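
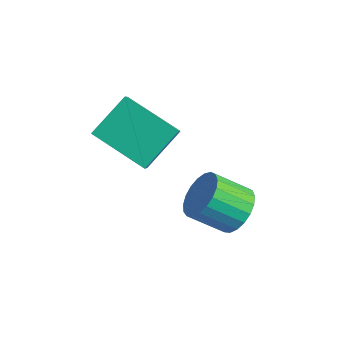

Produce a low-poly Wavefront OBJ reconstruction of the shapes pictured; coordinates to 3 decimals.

v 0.486 0.469 -2.676
v 1.074 0.656 -1.993
v 0.342 -0.303 -1.101
v -0.246 -0.489 -1.784
v 0.8 0.917 -1.937
v 0.069 -0.041 -1.045
v 0.473 1.101 -2.008
v -0.259 0.143 -1.116
v 0.147 1.176 -2.194
v -0.584 0.218 -1.302
v -0.12 1.129 -2.464
v -0.851 0.17 -1.572
v -0.282 0.967 -2.771
v -1.014 0.009 -1.879
v -0.311 0.72 -3.061
v -1.043 -0.239 -2.169
v -0.203 0.429 -3.284
v -0.935 -0.53 -2.392
v 0.024 0.145 -3.403
v -0.707 -0.814 -2.511
v 0.332 -0.083 -3.396
v -0.4 -1.041 -2.504
v 0.666 -0.215 -3.264
v -0.066 -1.174 -2.372
v 0.968 -0.229 -3.031
v 0.237 -1.188 -2.139
v 1.188 -0.122 -2.736
v 0.456 -1.081 -1.844
v 1.286 0.087 -2.431
v 0.554 -0.872 -1.539
v 1.245 0.362 -2.168
v 0.514 -0.597 -1.276
v -3.301 -2.394 0.232
v -3.36 -1.008 1.282
v -1.491 -1.656 -0.64
v -1.551 -0.27 0.41
v -2.789 -2.87 0.89
v -2.849 -1.484 1.94
v -0.98 -2.132 0.018
v -1.039 -0.746 1.068
f 2 1 5
f 2 5 3
f 3 5 6
f 3 6 4
f 5 1 7
f 5 7 6
f 6 7 8
f 6 8 4
f 7 1 9
f 7 9 8
f 8 9 10
f 8 10 4
f 9 1 11
f 9 11 10
f 10 11 12
f 10 12 4
f 11 1 13
f 11 13 12
f 12 13 14
f 12 14 4
f 13 1 15
f 13 15 14
f 14 15 16
f 14 16 4
f 15 1 17
f 15 17 16
f 16 17 18
f 16 18 4
f 17 1 19
f 17 19 18
f 18 19 20
f 18 20 4
f 19 1 21
f 19 21 20
f 20 21 22
f 20 22 4
f 21 1 23
f 21 23 22
f 22 23 24
f 22 24 4
f 23 1 25
f 23 25 24
f 24 25 26
f 24 26 4
f 25 1 27
f 25 27 26
f 26 27 28
f 26 28 4
f 27 1 29
f 27 29 28
f 28 29 30
f 28 30 4
f 29 1 31
f 29 31 30
f 30 31 32
f 30 32 4
f 31 1 2
f 31 2 32
f 32 2 3
f 32 3 4
f 34 36 33
f 37 34 33
f 33 36 35
f 35 37 33
f 34 40 36
f 38 34 37
f 38 40 34
f 36 40 35
f 39 37 35
f 35 40 39
f 39 38 37
f 40 38 39



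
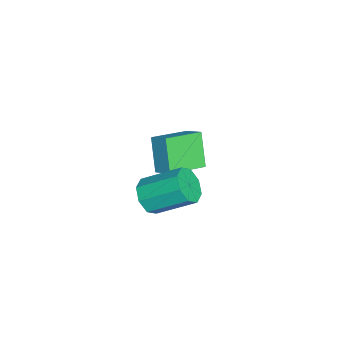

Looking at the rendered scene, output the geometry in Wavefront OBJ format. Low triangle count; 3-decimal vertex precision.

v 2.019 1.964 0.64
v 2.793 1.693 1.055
v 2.796 3.444 2.195
v 2.021 3.716 1.78
v 2.917 2.071 0.474
v 2.92 3.822 1.614
v 2.514 2.386 -0.01
v 2.517 4.138 1.13
v 1.821 2.455 -0.113
v 1.824 4.206 1.027
v 1.244 2.236 0.225
v 1.247 3.987 1.365
v 1.12 1.858 0.806
v 1.123 3.609 1.946
v 1.523 1.542 1.29
v 1.526 3.294 2.43
v 2.216 1.474 1.393
v 2.219 3.225 2.533
v -4.408 2.507 -0.984
v -3.885 3.261 -0.414
v -3.342 2.892 -2.471
v -2.819 3.645 -1.902
v -3.061 1.115 -0.378
v -2.538 1.868 0.191
v -1.995 1.499 -1.866
v -1.472 2.253 -1.296
f 2 1 5
f 2 5 3
f 3 5 6
f 3 6 4
f 5 1 7
f 5 7 6
f 6 7 8
f 6 8 4
f 7 1 9
f 7 9 8
f 8 9 10
f 8 10 4
f 9 1 11
f 9 11 10
f 10 11 12
f 10 12 4
f 11 1 13
f 11 13 12
f 12 13 14
f 12 14 4
f 13 1 15
f 13 15 14
f 14 15 16
f 14 16 4
f 15 1 17
f 15 17 16
f 16 17 18
f 16 18 4
f 17 1 2
f 17 2 18
f 18 2 3
f 18 3 4
f 20 22 19
f 23 20 19
f 19 22 21
f 21 23 19
f 20 26 22
f 24 20 23
f 24 26 20
f 22 26 21
f 25 23 21
f 21 26 25
f 25 24 23
f 26 24 25



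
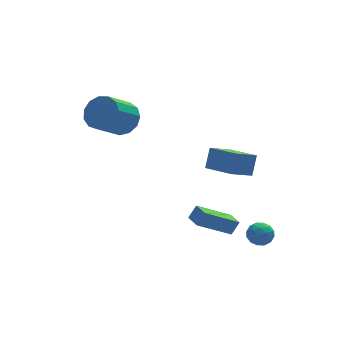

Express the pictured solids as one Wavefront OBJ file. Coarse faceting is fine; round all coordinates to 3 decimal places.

v 0.434 -2.301 1.298
v 0.798 -1.827 2.315
v -0.359 -0.778 0.871
v 0.005 -0.303 1.888
v 1.575 -1.877 0.692
v 1.939 -1.402 1.709
v 0.782 -0.353 0.265
v 1.146 0.121 1.282
v -1.339 -2.716 -1.615
v -0.919 -2.592 -0.946
v -1.476 -1.81 -1.697
v -1.056 -1.686 -1.028
v 0.396 -2.554 -2.732
v 0.816 -2.43 -2.063
v 0.259 -1.648 -2.814
v 0.679 -1.524 -2.145
v 1.47 -2.587 -3.393
v 1.78 -2.136 -2.949
v 1.68 -3.444 -2.671
v 1.99 -2.993 -2.227
v 1.294 -2.962 -2.332
v 1.164 -2.433 -2.778
v 2.296 -3.147 -2.842
v 2.166 -2.618 -3.288
v 2.29 -2.483 -2.608
v 1.671 -2.369 -2.292
v 1.789 -3.211 -3.328
v 1.17 -3.097 -3.012
v 1.607 -2.286 -3.234
v 1.853 -3.294 -2.386
v 1.444 -3.275 -2.447
v 1.626 -3.011 -2.186
v 1.245 -2.46 -3.134
v 1.427 -2.196 -2.872
v 1.141 -2.681 -2.51
v 2.033 -3.384 -2.748
v 2.215 -3.12 -2.486
v 1.834 -2.569 -3.434
v 2.016 -2.305 -3.173
v 2.319 -2.899 -3.11
v 2.089 -2.225 -2.773
v 2.212 -2.729 -2.349
v 2.392 -2.82 -2.71
v 2.316 -2.508 -2.973
v 1.725 -2.158 -2.587
v 1.848 -2.662 -2.163
v 1.439 -2.644 -2.225
v 1.363 -2.332 -2.487
v 2.025 -2.362 -2.387
v 1.612 -2.918 -3.457
v 1.735 -3.422 -3.033
v 2.097 -3.248 -3.133
v 2.021 -2.936 -3.395
v 1.248 -2.851 -3.271
v 1.371 -3.355 -2.847
v 1.144 -3.072 -2.647
v 1.068 -2.76 -2.91
v 1.435 -3.218 -3.233
v -3.203 3.549 2.122
v -2.72 3.924 2.927
v -3.975 3.147 4.042
v -4.457 2.771 3.238
v -3.102 4.316 2.771
v -4.357 3.539 3.886
v -3.515 4.465 2.409
v -4.77 3.688 3.525
v -3.829 4.323 1.957
v -5.084 3.546 3.072
v -3.945 3.935 1.557
v -5.2 3.158 2.672
v -3.824 3.424 1.336
v -5.079 2.647 2.451
v -3.506 2.953 1.365
v -4.761 2.176 2.481
v -3.092 2.671 1.635
v -4.347 1.894 2.75
v -2.713 2.667 2.059
v -3.968 1.89 3.175
v -2.489 2.944 2.504
v -3.744 2.167 3.619
v -2.492 3.412 2.827
v -3.747 2.635 3.942
f 2 4 1
f 5 2 1
f 1 4 3
f 3 5 1
f 2 8 4
f 6 2 5
f 6 8 2
f 4 8 3
f 7 5 3
f 3 8 7
f 7 6 5
f 8 6 7
f 10 12 9
f 13 10 9
f 9 12 11
f 11 13 9
f 10 16 12
f 14 10 13
f 14 16 10
f 12 16 11
f 15 13 11
f 11 16 15
f 15 14 13
f 16 14 15
f 17 54 33
f 54 28 57
f 33 57 22
f 54 57 33
f 17 33 29
f 33 22 34
f 29 34 18
f 33 34 29
f 17 29 38
f 29 18 39
f 38 39 24
f 29 39 38
f 17 38 50
f 38 24 53
f 50 53 27
f 38 53 50
f 17 50 54
f 50 27 58
f 54 58 28
f 50 58 54
f 18 34 45
f 34 22 48
f 45 48 26
f 34 48 45
f 22 57 35
f 57 28 56
f 35 56 21
f 57 56 35
f 28 58 55
f 58 27 51
f 55 51 19
f 58 51 55
f 27 53 52
f 53 24 40
f 52 40 23
f 53 40 52
f 24 39 44
f 39 18 41
f 44 41 25
f 39 41 44
f 20 46 32
f 46 26 47
f 32 47 21
f 46 47 32
f 20 32 30
f 32 21 31
f 30 31 19
f 32 31 30
f 20 30 37
f 30 19 36
f 37 36 23
f 30 36 37
f 20 37 42
f 37 23 43
f 42 43 25
f 37 43 42
f 20 42 46
f 42 25 49
f 46 49 26
f 42 49 46
f 21 47 35
f 47 26 48
f 35 48 22
f 47 48 35
f 19 31 55
f 31 21 56
f 55 56 28
f 31 56 55
f 23 36 52
f 36 19 51
f 52 51 27
f 36 51 52
f 25 43 44
f 43 23 40
f 44 40 24
f 43 40 44
f 26 49 45
f 49 25 41
f 45 41 18
f 49 41 45
f 60 59 63
f 60 63 61
f 61 63 64
f 61 64 62
f 63 59 65
f 63 65 64
f 64 65 66
f 64 66 62
f 65 59 67
f 65 67 66
f 66 67 68
f 66 68 62
f 67 59 69
f 67 69 68
f 68 69 70
f 68 70 62
f 69 59 71
f 69 71 70
f 70 71 72
f 70 72 62
f 71 59 73
f 71 73 72
f 72 73 74
f 72 74 62
f 73 59 75
f 73 75 74
f 74 75 76
f 74 76 62
f 75 59 77
f 75 77 76
f 76 77 78
f 76 78 62
f 77 59 79
f 77 79 78
f 78 79 80
f 78 80 62
f 79 59 81
f 79 81 80
f 80 81 82
f 80 82 62
f 81 59 60
f 81 60 82
f 82 60 61
f 82 61 62



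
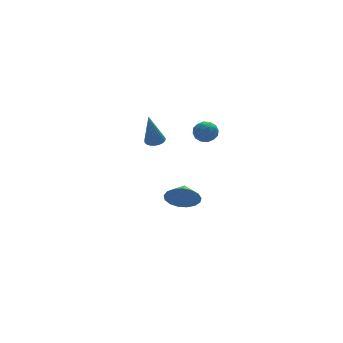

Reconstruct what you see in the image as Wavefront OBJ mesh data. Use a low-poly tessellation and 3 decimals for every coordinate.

v 2 0.039 -3.251
v 2.318 -0.442 -2.483
v 2.4 0.881 -2.889
v 2.662 -0.476 -2.785
v 2.856 -0.392 -3.193
v 2.853 -0.21 -3.615
v 2.654 0.03 -3.953
v 2.306 0.271 -4.131
v 1.888 0.46 -4.106
v 1.495 0.552 -3.886
v 1.218 0.526 -3.521
v 1.12 0.389 -3.093
v 1.224 0.172 -2.702
v 1.505 -0.076 -2.436
v 1.9 -0.297 -2.357
v 1.474 -2.933 3.04
v 2 -2.854 2.644
v 2.06 -3.546 3.696
v 2.586 -3.467 3.3
v 2.355 -2.954 3.651
v 1.993 -2.576 3.245
v 2.067 -3.824 3.095
v 1.705 -3.446 2.689
v 2.366 -3.405 2.678
v 2.544 -2.867 3.022
v 1.516 -3.533 3.318
v 1.694 -2.995 3.662
v 1.686 -2.84 2.784
v 2.374 -3.56 3.556
v 2.239 -3.259 3.762
v 2.548 -3.212 3.529
v 1.682 -2.676 3.138
v 1.99 -2.63 2.905
v 2.199 -2.689 3.497
v 2.07 -3.77 3.435
v 2.378 -3.724 3.202
v 1.512 -3.188 2.811
v 1.821 -3.141 2.578
v 1.861 -3.711 2.843
v 2.21 -3.117 2.572
v 2.554 -3.477 2.957
v 2.249 -3.688 2.837
v 2.037 -3.465 2.598
v 2.314 -2.801 2.774
v 2.659 -3.161 3.159
v 2.523 -2.86 3.365
v 2.31 -2.637 3.127
v 2.53 -3.125 2.794
v 1.401 -3.239 3.181
v 1.746 -3.599 3.566
v 1.75 -3.763 3.213
v 1.537 -3.54 2.975
v 1.506 -2.923 3.383
v 1.85 -3.283 3.768
v 2.023 -2.935 3.742
v 1.811 -2.712 3.503
v 1.53 -3.275 3.546
v -0.08 -1.874 2.291
v 0.418 -1.789 2.413
v -0.48 -2.126 4.089
v 0.335 -1.589 2.423
v 0.18 -1.439 2.409
v -0.02 -1.364 2.375
v -0.231 -1.377 2.327
v -0.415 -1.476 2.272
v -0.541 -1.644 2.22
v -0.588 -1.851 2.181
v -0.547 -2.062 2.16
v -0.425 -2.241 2.162
v -0.244 -2.356 2.186
v -0.034 -2.388 2.229
v 0.168 -2.331 2.281
v 0.327 -2.194 2.336
v 0.415 -2.003 2.382
f 2 1 4
f 2 4 3
f 4 1 5
f 4 5 3
f 5 1 6
f 5 6 3
f 6 1 7
f 6 7 3
f 7 1 8
f 7 8 3
f 8 1 9
f 8 9 3
f 9 1 10
f 9 10 3
f 10 1 11
f 10 11 3
f 11 1 12
f 11 12 3
f 12 1 13
f 12 13 3
f 13 1 14
f 13 14 3
f 14 1 15
f 14 15 3
f 15 1 2
f 15 2 3
f 16 53 32
f 53 27 56
f 32 56 21
f 53 56 32
f 16 32 28
f 32 21 33
f 28 33 17
f 32 33 28
f 16 28 37
f 28 17 38
f 37 38 23
f 28 38 37
f 16 37 49
f 37 23 52
f 49 52 26
f 37 52 49
f 16 49 53
f 49 26 57
f 53 57 27
f 49 57 53
f 17 33 44
f 33 21 47
f 44 47 25
f 33 47 44
f 21 56 34
f 56 27 55
f 34 55 20
f 56 55 34
f 27 57 54
f 57 26 50
f 54 50 18
f 57 50 54
f 26 52 51
f 52 23 39
f 51 39 22
f 52 39 51
f 23 38 43
f 38 17 40
f 43 40 24
f 38 40 43
f 19 45 31
f 45 25 46
f 31 46 20
f 45 46 31
f 19 31 29
f 31 20 30
f 29 30 18
f 31 30 29
f 19 29 36
f 29 18 35
f 36 35 22
f 29 35 36
f 19 36 41
f 36 22 42
f 41 42 24
f 36 42 41
f 19 41 45
f 41 24 48
f 45 48 25
f 41 48 45
f 20 46 34
f 46 25 47
f 34 47 21
f 46 47 34
f 18 30 54
f 30 20 55
f 54 55 27
f 30 55 54
f 22 35 51
f 35 18 50
f 51 50 26
f 35 50 51
f 24 42 43
f 42 22 39
f 43 39 23
f 42 39 43
f 25 48 44
f 48 24 40
f 44 40 17
f 48 40 44
f 59 58 61
f 59 61 60
f 61 58 62
f 61 62 60
f 62 58 63
f 62 63 60
f 63 58 64
f 63 64 60
f 64 58 65
f 64 65 60
f 65 58 66
f 65 66 60
f 66 58 67
f 66 67 60
f 67 58 68
f 67 68 60
f 68 58 69
f 68 69 60
f 69 58 70
f 69 70 60
f 70 58 71
f 70 71 60
f 71 58 72
f 71 72 60
f 72 58 73
f 72 73 60
f 73 58 74
f 73 74 60
f 74 58 59
f 74 59 60



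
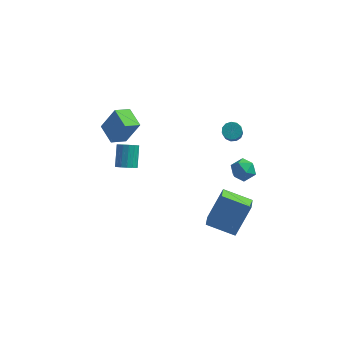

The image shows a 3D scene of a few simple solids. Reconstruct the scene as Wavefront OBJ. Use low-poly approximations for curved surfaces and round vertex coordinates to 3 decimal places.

v 2.628 0.606 1.437
v 3.064 0.884 1.624
v 3.168 -0.069 2.791
v 2.732 -0.346 2.603
v 2.815 1.015 1.754
v 2.919 0.062 2.92
v 2.507 1.017 1.782
v 2.611 0.064 2.949
v 2.237 0.888 1.701
v 2.341 -0.065 2.868
v 2.091 0.67 1.536
v 2.195 -0.283 2.703
v 2.116 0.432 1.34
v 2.22 -0.521 2.506
v 2.303 0.249 1.174
v 2.407 -0.704 2.34
v 2.594 0.18 1.091
v 2.698 -0.773 2.258
v 2.895 0.246 1.118
v 2.999 -0.707 2.285
v 3.112 0.427 1.247
v 3.216 -0.526 2.413
v 3.175 0.664 1.435
v 3.279 -0.289 2.602
v 3.99 -1.183 0.826
v 4.243 -1.502 0.176
v 2.837 -1.158 0.364
v 3.09 -1.477 -0.286
v 3.078 -1.887 0.363
v 3.79 -1.902 0.648
v 3.29 -0.758 -0.108
v 4.002 -0.773 0.177
v 3.811 -1.239 -0.402
v 3.68 -1.937 -0.111
v 3.4 -0.723 0.651
v 3.269 -1.421 0.942
v -4.558 0.361 0.834
v -3.797 0.527 2.289
v -3.879 1.021 0.404
v -3.118 1.187 1.858
v -3.782 -0.627 0.542
v -3.021 -0.461 1.996
v -3.103 0.033 0.111
v -2.342 0.199 1.566
v -3.253 0.589 -2.934
v -2.662 0.494 -2.77
v -2.777 1.516 -1.763
v -3.367 1.611 -1.926
v -2.65 0.719 -2.998
v -2.764 1.742 -1.99
v -2.799 0.91 -3.209
v -2.914 1.933 -2.201
v -3.07 1.015 -3.345
v -3.184 2.037 -2.338
v -3.39 1.006 -3.372
v -3.504 2.028 -2.364
v -3.673 0.884 -3.281
v -3.787 1.907 -2.274
v -3.843 0.684 -3.097
v -3.958 1.706 -2.09
v -3.856 0.458 -2.87
v -3.97 1.481 -1.862
v -3.706 0.267 -2.659
v -3.821 1.29 -1.651
v -3.436 0.163 -2.522
v -3.55 1.185 -1.515
v -3.116 0.172 -2.496
v -3.23 1.194 -1.488
v -2.833 0.293 -2.586
v -2.947 1.316 -1.579
v 3.632 -3.765 -2.384
v 3.715 -4.7 -1.984
v 2.048 -3.669 -1.831
v 2.131 -4.604 -1.431
v 4.309 -2.936 -0.589
v 4.392 -3.871 -0.189
v 2.725 -2.84 -0.036
v 2.808 -3.775 0.364
f 2 1 5
f 2 5 3
f 3 5 6
f 3 6 4
f 5 1 7
f 5 7 6
f 6 7 8
f 6 8 4
f 7 1 9
f 7 9 8
f 8 9 10
f 8 10 4
f 9 1 11
f 9 11 10
f 10 11 12
f 10 12 4
f 11 1 13
f 11 13 12
f 12 13 14
f 12 14 4
f 13 1 15
f 13 15 14
f 14 15 16
f 14 16 4
f 15 1 17
f 15 17 16
f 16 17 18
f 16 18 4
f 17 1 19
f 17 19 18
f 18 19 20
f 18 20 4
f 19 1 21
f 19 21 20
f 20 21 22
f 20 22 4
f 21 1 23
f 21 23 22
f 22 23 24
f 22 24 4
f 23 1 2
f 23 2 24
f 24 2 3
f 24 3 4
f 25 36 30
f 25 30 26
f 25 26 32
f 25 32 35
f 25 35 36
f 26 30 34
f 30 36 29
f 36 35 27
f 35 32 31
f 32 26 33
f 28 34 29
f 28 29 27
f 28 27 31
f 28 31 33
f 28 33 34
f 29 34 30
f 27 29 36
f 31 27 35
f 33 31 32
f 34 33 26
f 38 40 37
f 41 38 37
f 37 40 39
f 39 41 37
f 38 44 40
f 42 38 41
f 42 44 38
f 40 44 39
f 43 41 39
f 39 44 43
f 43 42 41
f 44 42 43
f 46 45 49
f 46 49 47
f 47 49 50
f 47 50 48
f 49 45 51
f 49 51 50
f 50 51 52
f 50 52 48
f 51 45 53
f 51 53 52
f 52 53 54
f 52 54 48
f 53 45 55
f 53 55 54
f 54 55 56
f 54 56 48
f 55 45 57
f 55 57 56
f 56 57 58
f 56 58 48
f 57 45 59
f 57 59 58
f 58 59 60
f 58 60 48
f 59 45 61
f 59 61 60
f 60 61 62
f 60 62 48
f 61 45 63
f 61 63 62
f 62 63 64
f 62 64 48
f 63 45 65
f 63 65 64
f 64 65 66
f 64 66 48
f 65 45 67
f 65 67 66
f 66 67 68
f 66 68 48
f 67 45 69
f 67 69 68
f 68 69 70
f 68 70 48
f 69 45 46
f 69 46 70
f 70 46 47
f 70 47 48
f 72 74 71
f 75 72 71
f 71 74 73
f 73 75 71
f 72 78 74
f 76 72 75
f 76 78 72
f 74 78 73
f 77 75 73
f 73 78 77
f 77 76 75
f 78 76 77



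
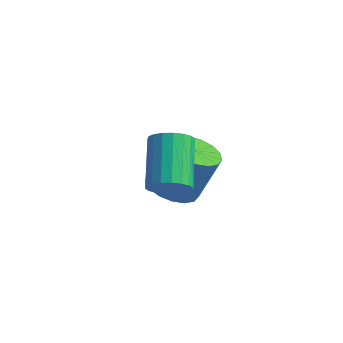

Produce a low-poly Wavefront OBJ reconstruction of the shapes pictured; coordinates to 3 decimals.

v 0.253 2.77 -0.328
v 1.078 2.391 -0.478
v 1.611 2.871 1.238
v 0.787 3.25 1.388
v 1.128 2.808 -0.61
v 1.661 3.288 1.106
v 0.978 3.216 -0.678
v 1.511 3.696 1.038
v 0.662 3.522 -0.665
v 1.195 4.002 1.051
v 0.252 3.656 -0.575
v 0.785 4.136 1.141
v -0.158 3.587 -0.429
v 0.376 4.067 1.287
v -0.473 3.331 -0.259
v 0.06 3.81 1.457
v -0.622 2.946 -0.105
v -0.089 3.426 1.611
v -0.57 2.521 -0.002
v -0.037 3.001 1.714
v -0.33 2.153 0.026
v 0.203 2.633 1.742
v 0.044 1.926 -0.027
v 0.577 2.406 1.689
v 0.466 1.893 -0.149
v 0.999 2.373 1.567
v 0.839 2.061 -0.312
v 1.372 2.541 1.404
v 2.812 -0.391 2.592
v 3.331 -0.444 3.058
v 2.427 0.718 4.195
v 1.908 0.771 3.728
v 3.42 -0.203 2.883
v 2.516 0.959 4.02
v 3.389 0.001 2.649
v 2.485 1.163 3.786
v 3.243 0.127 2.405
v 2.34 1.29 3.541
v 3.012 0.151 2.197
v 2.109 1.313 3.334
v 2.742 0.067 2.067
v 1.838 1.229 3.204
v 2.485 -0.107 2.042
v 1.581 1.055 3.178
v 2.293 -0.338 2.125
v 1.389 0.824 3.262
v 2.204 -0.579 2.3
v 1.3 0.583 3.437
v 2.235 -0.783 2.534
v 1.331 0.379 3.671
v 2.38 -0.91 2.779
v 1.477 0.253 3.915
v 2.611 -0.933 2.986
v 1.708 0.229 4.123
v 2.882 -0.849 3.116
v 1.978 0.313 4.253
v 3.139 -0.675 3.142
v 2.235 0.487 4.278
f 2 1 5
f 2 5 3
f 3 5 6
f 3 6 4
f 5 1 7
f 5 7 6
f 6 7 8
f 6 8 4
f 7 1 9
f 7 9 8
f 8 9 10
f 8 10 4
f 9 1 11
f 9 11 10
f 10 11 12
f 10 12 4
f 11 1 13
f 11 13 12
f 12 13 14
f 12 14 4
f 13 1 15
f 13 15 14
f 14 15 16
f 14 16 4
f 15 1 17
f 15 17 16
f 16 17 18
f 16 18 4
f 17 1 19
f 17 19 18
f 18 19 20
f 18 20 4
f 19 1 21
f 19 21 20
f 20 21 22
f 20 22 4
f 21 1 23
f 21 23 22
f 22 23 24
f 22 24 4
f 23 1 25
f 23 25 24
f 24 25 26
f 24 26 4
f 25 1 27
f 25 27 26
f 26 27 28
f 26 28 4
f 27 1 2
f 27 2 28
f 28 2 3
f 28 3 4
f 30 29 33
f 30 33 31
f 31 33 34
f 31 34 32
f 33 29 35
f 33 35 34
f 34 35 36
f 34 36 32
f 35 29 37
f 35 37 36
f 36 37 38
f 36 38 32
f 37 29 39
f 37 39 38
f 38 39 40
f 38 40 32
f 39 29 41
f 39 41 40
f 40 41 42
f 40 42 32
f 41 29 43
f 41 43 42
f 42 43 44
f 42 44 32
f 43 29 45
f 43 45 44
f 44 45 46
f 44 46 32
f 45 29 47
f 45 47 46
f 46 47 48
f 46 48 32
f 47 29 49
f 47 49 48
f 48 49 50
f 48 50 32
f 49 29 51
f 49 51 50
f 50 51 52
f 50 52 32
f 51 29 53
f 51 53 52
f 52 53 54
f 52 54 32
f 53 29 55
f 53 55 54
f 54 55 56
f 54 56 32
f 55 29 57
f 55 57 56
f 56 57 58
f 56 58 32
f 57 29 30
f 57 30 58
f 58 30 31
f 58 31 32



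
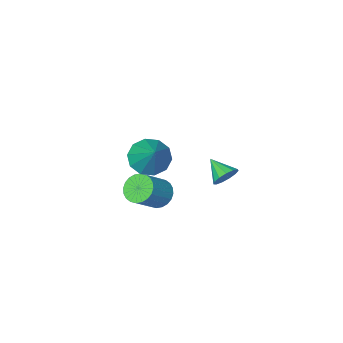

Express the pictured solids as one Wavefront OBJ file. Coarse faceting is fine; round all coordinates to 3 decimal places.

v -3.597 0.48 -0.631
v -3.373 0.839 -0.036
v -3.423 -0.66 -0.009
v -3.781 0.797 0
v -4.13 0.654 -0.164
v -4.31 0.456 -0.476
v -4.263 0.265 -0.838
v -4.005 0.143 -1.134
v -3.617 0.128 -1.27
v -3.223 0.224 -1.204
v -2.947 0.402 -0.955
v -2.878 0.604 -0.604
v -3.037 0.767 -0.261
v -1.28 -1.932 -2.587
v -0.729 -2.38 -3.072
v 0.57 -2.057 -1.899
v 0.02 -1.608 -1.413
v -0.692 -2.072 -3.199
v 0.607 -1.748 -2.026
v -0.744 -1.742 -3.232
v 0.555 -1.418 -2.059
v -0.877 -1.441 -3.167
v 0.422 -1.118 -1.994
v -1.072 -1.215 -3.014
v 0.227 -0.891 -1.841
v -1.299 -1.098 -2.795
v 0.001 -0.774 -1.622
v -1.522 -1.108 -2.545
v -0.223 -0.784 -1.372
v -1.708 -1.243 -2.301
v -0.409 -0.92 -1.128
v -1.83 -1.483 -2.101
v -0.531 -1.16 -0.928
v -1.867 -1.792 -1.974
v -0.568 -1.468 -0.801
v -1.815 -2.122 -1.941
v -0.516 -1.798 -0.768
v -1.682 -2.422 -2.006
v -0.383 -2.099 -0.833
v -1.487 -2.649 -2.159
v -0.188 -2.325 -0.986
v -1.261 -2.766 -2.378
v 0.039 -2.442 -1.205
v -1.037 -2.756 -2.628
v 0.262 -2.432 -1.455
v -0.851 -2.62 -2.872
v 0.448 -2.297 -1.699
v 0.948 1.122 3.119
v 1.829 0.617 3.288
v 1.472 2.538 4.621
v 1.936 1.054 2.837
v 1.665 1.517 2.495
v 1.12 1.829 2.391
v 0.509 1.871 2.565
v 0.066 1.626 2.951
v -0.041 1.189 3.401
v 0.23 0.726 3.744
v 0.775 0.414 3.848
v 1.386 0.372 3.673
f 2 1 4
f 2 4 3
f 4 1 5
f 4 5 3
f 5 1 6
f 5 6 3
f 6 1 7
f 6 7 3
f 7 1 8
f 7 8 3
f 8 1 9
f 8 9 3
f 9 1 10
f 9 10 3
f 10 1 11
f 10 11 3
f 11 1 12
f 11 12 3
f 12 1 13
f 12 13 3
f 13 1 2
f 13 2 3
f 15 14 18
f 15 18 16
f 16 18 19
f 16 19 17
f 18 14 20
f 18 20 19
f 19 20 21
f 19 21 17
f 20 14 22
f 20 22 21
f 21 22 23
f 21 23 17
f 22 14 24
f 22 24 23
f 23 24 25
f 23 25 17
f 24 14 26
f 24 26 25
f 25 26 27
f 25 27 17
f 26 14 28
f 26 28 27
f 27 28 29
f 27 29 17
f 28 14 30
f 28 30 29
f 29 30 31
f 29 31 17
f 30 14 32
f 30 32 31
f 31 32 33
f 31 33 17
f 32 14 34
f 32 34 33
f 33 34 35
f 33 35 17
f 34 14 36
f 34 36 35
f 35 36 37
f 35 37 17
f 36 14 38
f 36 38 37
f 37 38 39
f 37 39 17
f 38 14 40
f 38 40 39
f 39 40 41
f 39 41 17
f 40 14 42
f 40 42 41
f 41 42 43
f 41 43 17
f 42 14 44
f 42 44 43
f 43 44 45
f 43 45 17
f 44 14 46
f 44 46 45
f 45 46 47
f 45 47 17
f 46 14 15
f 46 15 47
f 47 15 16
f 47 16 17
f 49 48 51
f 49 51 50
f 51 48 52
f 51 52 50
f 52 48 53
f 52 53 50
f 53 48 54
f 53 54 50
f 54 48 55
f 54 55 50
f 55 48 56
f 55 56 50
f 56 48 57
f 56 57 50
f 57 48 58
f 57 58 50
f 58 48 59
f 58 59 50
f 59 48 49
f 59 49 50



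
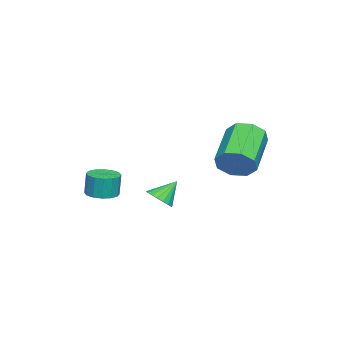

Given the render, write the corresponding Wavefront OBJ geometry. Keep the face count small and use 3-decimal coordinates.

v 1.347 -3.167 -3.739
v 1.987 -3.282 -3.721
v 1.973 -3.207 -2.724
v 1.333 -3.093 -2.741
v 1.959 -2.947 -3.746
v 1.945 -2.873 -2.749
v 1.767 -2.672 -3.77
v 1.753 -2.597 -2.773
v 1.462 -2.529 -3.785
v 1.448 -2.455 -2.788
v 1.127 -2.558 -3.787
v 1.113 -2.483 -2.79
v 0.851 -2.749 -3.777
v 0.837 -2.675 -2.78
v 0.707 -3.053 -3.756
v 0.693 -2.978 -2.759
v 0.735 -3.387 -3.731
v 0.721 -3.313 -2.734
v 0.927 -3.663 -3.707
v 0.913 -3.588 -2.71
v 1.232 -3.805 -3.692
v 1.218 -3.731 -2.695
v 1.567 -3.777 -3.69
v 1.553 -3.702 -2.693
v 1.843 -3.585 -3.7
v 1.829 -3.511 -2.703
v 0.29 1.663 -2.117
v 0.644 1.325 -1.459
v -1.136 1.278 -0.526
v -1.49 1.617 -1.183
v 0.64 1.952 -1.434
v -1.139 1.905 -0.501
v 0.432 2.41 -1.809
v -1.348 2.363 -0.876
v 0.14 2.431 -2.364
v -1.64 2.384 -1.431
v -0.064 2.002 -2.774
v -1.844 1.955 -1.841
v -0.061 1.375 -2.799
v -1.84 1.328 -1.866
v 0.148 0.917 -2.424
v -1.632 0.87 -1.491
v 0.44 0.896 -1.869
v -1.34 0.849 -0.936
v 0.335 -1.275 -4.192
v 0.881 -1.167 -3.919
v -0.175 -0.725 -3.388
v 0.852 -0.949 -4.086
v 0.721 -0.796 -4.274
v 0.513 -0.738 -4.446
v 0.27 -0.786 -4.568
v 0.04 -0.931 -4.615
v -0.132 -1.144 -4.578
v -0.211 -1.383 -4.465
v -0.182 -1.6 -4.298
v -0.05 -1.753 -4.11
v 0.158 -1.812 -3.938
v 0.401 -1.764 -3.817
v 0.631 -1.619 -3.769
v 0.802 -1.406 -3.806
f 2 1 5
f 2 5 3
f 3 5 6
f 3 6 4
f 5 1 7
f 5 7 6
f 6 7 8
f 6 8 4
f 7 1 9
f 7 9 8
f 8 9 10
f 8 10 4
f 9 1 11
f 9 11 10
f 10 11 12
f 10 12 4
f 11 1 13
f 11 13 12
f 12 13 14
f 12 14 4
f 13 1 15
f 13 15 14
f 14 15 16
f 14 16 4
f 15 1 17
f 15 17 16
f 16 17 18
f 16 18 4
f 17 1 19
f 17 19 18
f 18 19 20
f 18 20 4
f 19 1 21
f 19 21 20
f 20 21 22
f 20 22 4
f 21 1 23
f 21 23 22
f 22 23 24
f 22 24 4
f 23 1 25
f 23 25 24
f 24 25 26
f 24 26 4
f 25 1 2
f 25 2 26
f 26 2 3
f 26 3 4
f 28 27 31
f 28 31 29
f 29 31 32
f 29 32 30
f 31 27 33
f 31 33 32
f 32 33 34
f 32 34 30
f 33 27 35
f 33 35 34
f 34 35 36
f 34 36 30
f 35 27 37
f 35 37 36
f 36 37 38
f 36 38 30
f 37 27 39
f 37 39 38
f 38 39 40
f 38 40 30
f 39 27 41
f 39 41 40
f 40 41 42
f 40 42 30
f 41 27 43
f 41 43 42
f 42 43 44
f 42 44 30
f 43 27 28
f 43 28 44
f 44 28 29
f 44 29 30
f 46 45 48
f 46 48 47
f 48 45 49
f 48 49 47
f 49 45 50
f 49 50 47
f 50 45 51
f 50 51 47
f 51 45 52
f 51 52 47
f 52 45 53
f 52 53 47
f 53 45 54
f 53 54 47
f 54 45 55
f 54 55 47
f 55 45 56
f 55 56 47
f 56 45 57
f 56 57 47
f 57 45 58
f 57 58 47
f 58 45 59
f 58 59 47
f 59 45 60
f 59 60 47
f 60 45 46
f 60 46 47



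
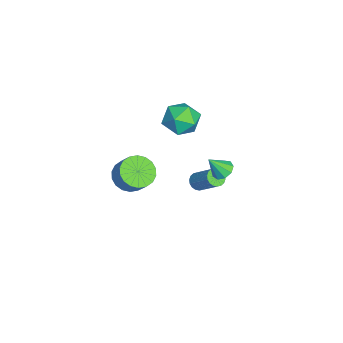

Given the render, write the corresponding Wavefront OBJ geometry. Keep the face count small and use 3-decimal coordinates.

v -4.417 -0.509 1.428
v -3.271 -0.08 1.295
v -3.829 -1.6 2.985
v -2.683 -1.171 2.852
v -3.581 -0.42 3.232
v -3.944 0.254 2.269
v -3.156 -1.934 2.011
v -3.519 -1.26 1.048
v -2.492 -0.961 1.655
v -2.755 -0.026 2.41
v -4.345 -1.654 1.87
v -4.608 -0.719 2.625
v 3.068 -3.135 3.17
v 3.697 -2.637 2.524
v 4.34 -2.126 3.544
v 3.712 -2.625 4.19
v 3.356 -2.336 2.588
v 4 -1.825 3.608
v 2.959 -2.194 2.767
v 3.603 -1.683 3.787
v 2.584 -2.238 3.026
v 3.227 -1.727 4.046
v 2.304 -2.46 3.314
v 2.948 -1.949 4.334
v 2.176 -2.816 3.573
v 2.819 -2.305 4.593
v 2.224 -3.235 3.752
v 2.868 -2.724 4.772
v 2.44 -3.634 3.816
v 3.083 -3.123 4.836
v 2.78 -3.935 3.752
v 3.424 -3.424 4.772
v 3.177 -4.077 3.573
v 3.821 -3.566 4.593
v 3.553 -4.033 3.314
v 4.196 -3.522 4.334
v 3.832 -3.811 3.026
v 4.476 -3.3 4.046
v 3.961 -3.455 2.767
v 4.604 -2.944 3.787
v 3.912 -3.036 2.588
v 4.556 -2.525 3.608
v -2.073 0.237 -2.16
v -1.703 -0.23 -2.032
v -0.836 0.815 -0.732
v -1.207 1.283 -0.86
v -1.568 -0.098 -2.227
v -0.701 0.947 -0.927
v -1.534 0.1 -2.41
v -0.667 1.146 -1.109
v -1.606 0.326 -2.542
v -0.74 1.371 -1.242
v -1.771 0.534 -2.6
v -0.904 1.579 -1.299
v -1.996 0.683 -2.57
v -1.129 1.728 -1.27
v -2.236 0.744 -2.459
v -1.369 1.789 -1.158
v -2.444 0.705 -2.288
v -1.577 1.75 -0.988
v -2.579 0.573 -2.093
v -1.712 1.618 -0.793
v -2.613 0.374 -1.911
v -1.746 1.42 -0.61
v -2.54 0.149 -1.778
v -1.674 1.194 -0.478
v -2.376 -0.059 -1.721
v -1.509 0.986 -0.42
v -2.151 -0.208 -1.75
v -1.284 0.837 -0.45
v -1.911 -0.269 -1.862
v -1.044 0.776 -0.561
v 1.405 1.732 2.386
v 1.984 1.505 2.088
v 1.695 0.968 3.534
v 2.071 1.901 2.33
v 1.846 2.218 2.597
v 1.415 2.308 2.766
v 0.978 2.128 2.757
v 0.741 1.763 2.574
v 0.815 1.383 2.303
v 1.164 1.167 2.071
v 1.626 1.215 1.986
f 1 12 6
f 1 6 2
f 1 2 8
f 1 8 11
f 1 11 12
f 2 6 10
f 6 12 5
f 12 11 3
f 11 8 7
f 8 2 9
f 4 10 5
f 4 5 3
f 4 3 7
f 4 7 9
f 4 9 10
f 5 10 6
f 3 5 12
f 7 3 11
f 9 7 8
f 10 9 2
f 14 13 17
f 14 17 15
f 15 17 18
f 15 18 16
f 17 13 19
f 17 19 18
f 18 19 20
f 18 20 16
f 19 13 21
f 19 21 20
f 20 21 22
f 20 22 16
f 21 13 23
f 21 23 22
f 22 23 24
f 22 24 16
f 23 13 25
f 23 25 24
f 24 25 26
f 24 26 16
f 25 13 27
f 25 27 26
f 26 27 28
f 26 28 16
f 27 13 29
f 27 29 28
f 28 29 30
f 28 30 16
f 29 13 31
f 29 31 30
f 30 31 32
f 30 32 16
f 31 13 33
f 31 33 32
f 32 33 34
f 32 34 16
f 33 13 35
f 33 35 34
f 34 35 36
f 34 36 16
f 35 13 37
f 35 37 36
f 36 37 38
f 36 38 16
f 37 13 39
f 37 39 38
f 38 39 40
f 38 40 16
f 39 13 41
f 39 41 40
f 40 41 42
f 40 42 16
f 41 13 14
f 41 14 42
f 42 14 15
f 42 15 16
f 44 43 47
f 44 47 45
f 45 47 48
f 45 48 46
f 47 43 49
f 47 49 48
f 48 49 50
f 48 50 46
f 49 43 51
f 49 51 50
f 50 51 52
f 50 52 46
f 51 43 53
f 51 53 52
f 52 53 54
f 52 54 46
f 53 43 55
f 53 55 54
f 54 55 56
f 54 56 46
f 55 43 57
f 55 57 56
f 56 57 58
f 56 58 46
f 57 43 59
f 57 59 58
f 58 59 60
f 58 60 46
f 59 43 61
f 59 61 60
f 60 61 62
f 60 62 46
f 61 43 63
f 61 63 62
f 62 63 64
f 62 64 46
f 63 43 65
f 63 65 64
f 64 65 66
f 64 66 46
f 65 43 67
f 65 67 66
f 66 67 68
f 66 68 46
f 67 43 69
f 67 69 68
f 68 69 70
f 68 70 46
f 69 43 71
f 69 71 70
f 70 71 72
f 70 72 46
f 71 43 44
f 71 44 72
f 72 44 45
f 72 45 46
f 74 73 76
f 74 76 75
f 76 73 77
f 76 77 75
f 77 73 78
f 77 78 75
f 78 73 79
f 78 79 75
f 79 73 80
f 79 80 75
f 80 73 81
f 80 81 75
f 81 73 82
f 81 82 75
f 82 73 83
f 82 83 75
f 83 73 74
f 83 74 75



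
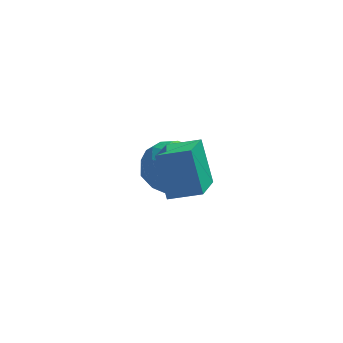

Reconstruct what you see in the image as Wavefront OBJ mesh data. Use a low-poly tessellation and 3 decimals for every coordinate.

v 2.436 -4.668 2.597
v 2.094 -3.909 3.986
v 2.788 -3.227 1.896
v 2.446 -2.468 3.286
v 3.494 -4.772 2.914
v 3.152 -4.013 4.304
v 3.846 -3.331 2.214
v 3.504 -2.572 3.603
v 1.824 -0.095 1.012
v 2.472 0.35 0.268
v 2.768 -1.57 0.952
v 3.416 -1.125 0.208
v 3.431 -0.759 1.227
v 2.847 0.153 1.264
v 2.393 -1.373 -0.044
v 1.809 -0.461 -0.007
v 2.824 -0.439 -0.385
v 3.465 -0.06 0.4
v 1.775 -1.16 0.82
v 2.416 -0.781 1.605
v 2.065 0.257 0.645
v 3.175 -1.477 0.575
v 3.184 -1.262 1.174
v 3.565 -1 0.736
v 2.285 0.141 1.231
v 2.667 0.403 0.793
v 3.23 -0.249 1.357
v 2.573 -1.623 0.427
v 2.955 -1.361 -0.011
v 1.675 -0.22 0.484
v 2.056 0.042 0.046
v 2.01 -0.971 -0.137
v 2.653 0.055 -0.176
v 3.208 -0.812 -0.211
v 2.606 -0.958 -0.359
v 2.263 -0.422 -0.338
v 3.03 0.278 0.286
v 3.585 -0.589 0.25
v 3.594 -0.374 0.85
v 3.25 0.161 0.871
v 3.237 -0.186 -0.098
v 1.655 -0.631 0.97
v 2.21 -1.498 0.934
v 1.99 -1.381 0.349
v 1.646 -0.846 0.37
v 2.032 -0.408 1.431
v 2.587 -1.275 1.396
v 2.977 -0.798 1.558
v 2.634 -0.262 1.579
v 2.003 -1.034 1.318
f 2 4 1
f 5 2 1
f 1 4 3
f 3 5 1
f 2 8 4
f 6 2 5
f 6 8 2
f 4 8 3
f 7 5 3
f 3 8 7
f 7 6 5
f 8 6 7
f 9 46 25
f 46 20 49
f 25 49 14
f 46 49 25
f 9 25 21
f 25 14 26
f 21 26 10
f 25 26 21
f 9 21 30
f 21 10 31
f 30 31 16
f 21 31 30
f 9 30 42
f 30 16 45
f 42 45 19
f 30 45 42
f 9 42 46
f 42 19 50
f 46 50 20
f 42 50 46
f 10 26 37
f 26 14 40
f 37 40 18
f 26 40 37
f 14 49 27
f 49 20 48
f 27 48 13
f 49 48 27
f 20 50 47
f 50 19 43
f 47 43 11
f 50 43 47
f 19 45 44
f 45 16 32
f 44 32 15
f 45 32 44
f 16 31 36
f 31 10 33
f 36 33 17
f 31 33 36
f 12 38 24
f 38 18 39
f 24 39 13
f 38 39 24
f 12 24 22
f 24 13 23
f 22 23 11
f 24 23 22
f 12 22 29
f 22 11 28
f 29 28 15
f 22 28 29
f 12 29 34
f 29 15 35
f 34 35 17
f 29 35 34
f 12 34 38
f 34 17 41
f 38 41 18
f 34 41 38
f 13 39 27
f 39 18 40
f 27 40 14
f 39 40 27
f 11 23 47
f 23 13 48
f 47 48 20
f 23 48 47
f 15 28 44
f 28 11 43
f 44 43 19
f 28 43 44
f 17 35 36
f 35 15 32
f 36 32 16
f 35 32 36
f 18 41 37
f 41 17 33
f 37 33 10
f 41 33 37



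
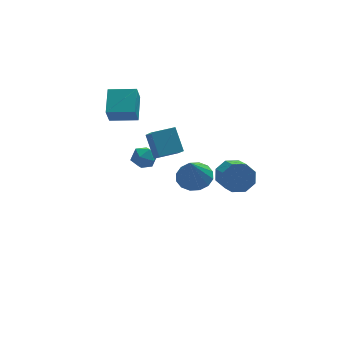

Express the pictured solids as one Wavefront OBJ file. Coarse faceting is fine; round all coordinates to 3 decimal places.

v -2.144 4.541 -1.443
v -1.407 4.391 -1.795
v -2.093 3.349 -0.825
v -1.356 3.199 -1.177
v -1.426 3.787 -0.594
v -1.458 4.524 -0.976
v -2.042 3.216 -1.644
v -2.074 3.953 -2.026
v -1.344 3.572 -1.919
v -0.963 3.925 -1.27
v -2.537 3.815 -1.35
v -2.156 4.168 -0.701
v 1.598 -2.645 1.602
v 2.068 -2.255 2.342
v 2.132 -3.465 2.939
v 1.662 -3.855 2.198
v 1.34 -2.248 2.437
v 1.404 -3.457 3.033
v 0.762 -2.473 2.042
v 0.826 -3.682 2.638
v 0.675 -2.799 1.389
v 0.739 -4.008 1.986
v 1.128 -3.035 0.861
v 1.192 -4.245 1.458
v 1.856 -3.043 0.767
v 1.92 -4.252 1.363
v 2.434 -2.818 1.162
v 2.498 -4.027 1.758
v 2.521 -2.492 1.814
v 2.585 -3.701 2.411
v -3.771 3.347 2.526
v -4.057 2.805 3.627
v -3.364 4.802 3.347
v -3.65 4.261 4.448
v -2.25 2.839 2.672
v -2.536 2.298 3.773
v -1.843 4.295 3.493
v -2.129 3.753 4.594
v 1.12 3.656 -3.279
v 2.069 3.119 -3.27
v 0.62 2.804 -1.381
v 2.178 3.613 -3.02
v 2.004 4.118 -2.839
v 1.593 4.5 -2.776
v 1.055 4.655 -2.848
v 0.535 4.543 -3.035
v 0.171 4.193 -3.288
v 0.062 3.699 -3.538
v 0.236 3.194 -3.719
v 0.647 2.813 -3.782
v 1.185 2.657 -3.711
v 1.705 2.77 -3.523
v -2.26 -1.135 2.397
v -2.194 -2.156 3.308
v -2.472 -0.093 3.579
v -2.406 -1.114 4.491
v -0.914 -0.966 2.489
v -0.848 -1.987 3.401
v -1.126 0.076 3.672
v -1.06 -0.945 4.583
f 1 12 6
f 1 6 2
f 1 2 8
f 1 8 11
f 1 11 12
f 2 6 10
f 6 12 5
f 12 11 3
f 11 8 7
f 8 2 9
f 4 10 5
f 4 5 3
f 4 3 7
f 4 7 9
f 4 9 10
f 5 10 6
f 3 5 12
f 7 3 11
f 9 7 8
f 10 9 2
f 14 13 17
f 14 17 15
f 15 17 18
f 15 18 16
f 17 13 19
f 17 19 18
f 18 19 20
f 18 20 16
f 19 13 21
f 19 21 20
f 20 21 22
f 20 22 16
f 21 13 23
f 21 23 22
f 22 23 24
f 22 24 16
f 23 13 25
f 23 25 24
f 24 25 26
f 24 26 16
f 25 13 27
f 25 27 26
f 26 27 28
f 26 28 16
f 27 13 29
f 27 29 28
f 28 29 30
f 28 30 16
f 29 13 14
f 29 14 30
f 30 14 15
f 30 15 16
f 32 34 31
f 35 32 31
f 31 34 33
f 33 35 31
f 32 38 34
f 36 32 35
f 36 38 32
f 34 38 33
f 37 35 33
f 33 38 37
f 37 36 35
f 38 36 37
f 40 39 42
f 40 42 41
f 42 39 43
f 42 43 41
f 43 39 44
f 43 44 41
f 44 39 45
f 44 45 41
f 45 39 46
f 45 46 41
f 46 39 47
f 46 47 41
f 47 39 48
f 47 48 41
f 48 39 49
f 48 49 41
f 49 39 50
f 49 50 41
f 50 39 51
f 50 51 41
f 51 39 52
f 51 52 41
f 52 39 40
f 52 40 41
f 54 56 53
f 57 54 53
f 53 56 55
f 55 57 53
f 54 60 56
f 58 54 57
f 58 60 54
f 56 60 55
f 59 57 55
f 55 60 59
f 59 58 57
f 60 58 59



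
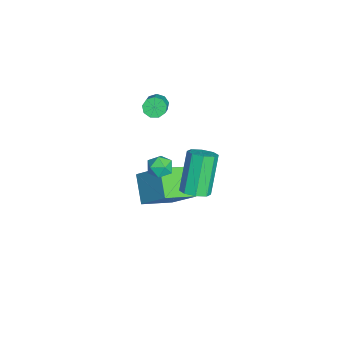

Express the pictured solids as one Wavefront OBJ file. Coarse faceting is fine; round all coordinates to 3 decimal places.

v 3.86 3.084 1.74
v 4.331 3.611 1.923
v 3.211 3.963 3.784
v 2.74 3.436 3.6
v 3.898 3.804 1.626
v 2.778 4.156 3.487
v 3.444 3.575 1.396
v 2.324 3.928 3.257
v 3.233 3.059 1.367
v 2.113 3.411 3.228
v 3.389 2.557 1.556
v 2.269 2.909 3.417
v 3.822 2.364 1.853
v 2.702 2.716 3.714
v 4.276 2.592 2.083
v 3.156 2.945 3.944
v 4.487 3.109 2.112
v 3.367 3.461 3.973
v 3.811 2.023 4.112
v 4.245 2.03 3.597
v 3.675 0.95 3.983
v 4.109 0.957 3.468
v 4.329 1.065 4.095
v 4.413 1.728 4.175
v 3.507 1.252 3.405
v 3.591 1.915 3.485
v 4.057 1.553 3.161
v 4.565 1.438 3.587
v 3.355 1.542 3.993
v 3.863 1.427 4.419
v -2.903 1.288 1.944
v -2.567 1.495 1.492
v -1.441 1.399 2.284
v -1.777 1.192 2.736
v -2.701 1.808 1.721
v -1.576 1.711 2.514
v -2.93 1.877 2.055
v -1.805 1.781 2.847
v -3.146 1.671 2.336
v -2.021 1.575 3.129
v -3.248 1.286 2.434
v -2.123 1.189 3.227
v -3.189 0.902 2.303
v -2.063 0.805 3.095
v -2.995 0.698 2.003
v -1.87 0.602 2.796
v -2.759 0.771 1.676
v -1.633 0.675 2.468
v -2.589 1.086 1.474
v -1.464 0.989 2.266
v -1.762 1.779 -2.465
v -0.877 0.288 -1.688
v -0.969 2.934 -1.152
v -0.084 1.443 -0.375
v -0.416 2.037 -3.505
v 0.469 0.546 -2.728
v 0.377 3.192 -2.192
v 1.262 1.701 -1.415
f 2 1 5
f 2 5 3
f 3 5 6
f 3 6 4
f 5 1 7
f 5 7 6
f 6 7 8
f 6 8 4
f 7 1 9
f 7 9 8
f 8 9 10
f 8 10 4
f 9 1 11
f 9 11 10
f 10 11 12
f 10 12 4
f 11 1 13
f 11 13 12
f 12 13 14
f 12 14 4
f 13 1 15
f 13 15 14
f 14 15 16
f 14 16 4
f 15 1 17
f 15 17 16
f 16 17 18
f 16 18 4
f 17 1 2
f 17 2 18
f 18 2 3
f 18 3 4
f 19 30 24
f 19 24 20
f 19 20 26
f 19 26 29
f 19 29 30
f 20 24 28
f 24 30 23
f 30 29 21
f 29 26 25
f 26 20 27
f 22 28 23
f 22 23 21
f 22 21 25
f 22 25 27
f 22 27 28
f 23 28 24
f 21 23 30
f 25 21 29
f 27 25 26
f 28 27 20
f 32 31 35
f 32 35 33
f 33 35 36
f 33 36 34
f 35 31 37
f 35 37 36
f 36 37 38
f 36 38 34
f 37 31 39
f 37 39 38
f 38 39 40
f 38 40 34
f 39 31 41
f 39 41 40
f 40 41 42
f 40 42 34
f 41 31 43
f 41 43 42
f 42 43 44
f 42 44 34
f 43 31 45
f 43 45 44
f 44 45 46
f 44 46 34
f 45 31 47
f 45 47 46
f 46 47 48
f 46 48 34
f 47 31 49
f 47 49 48
f 48 49 50
f 48 50 34
f 49 31 32
f 49 32 50
f 50 32 33
f 50 33 34
f 52 54 51
f 55 52 51
f 51 54 53
f 53 55 51
f 52 58 54
f 56 52 55
f 56 58 52
f 54 58 53
f 57 55 53
f 53 58 57
f 57 56 55
f 58 56 57



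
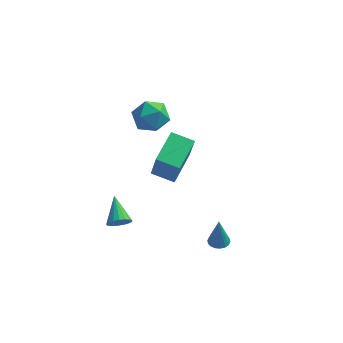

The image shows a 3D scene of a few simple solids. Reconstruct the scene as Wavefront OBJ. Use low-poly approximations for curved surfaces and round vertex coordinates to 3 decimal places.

v 3.09 -2.293 -3.04
v 3.484 -2.718 -3.029
v 3.07 -2.267 -1.36
v 3.63 -2.504 -3.03
v 3.668 -2.249 -3.034
v 3.592 -2.002 -3.039
v 3.416 -1.813 -3.043
v 3.176 -1.719 -3.048
v 2.918 -1.739 -3.05
v 2.695 -1.868 -3.051
v 2.55 -2.081 -3.049
v 2.511 -2.337 -3.046
v 2.588 -2.583 -3.041
v 2.763 -2.772 -3.036
v 3.004 -2.866 -3.032
v 3.261 -2.847 -3.029
v -1.38 2.919 -3.437
v -0.993 2.348 -1.528
v -0.917 4.896 -2.94
v -0.53 4.324 -1.03
v -0.07 2.696 -3.77
v 0.317 2.124 -1.86
v 0.393 4.672 -3.272
v 0.78 4.101 -1.363
v -2.389 -0.624 -4.313
v -1.833 -0.643 -3.905
v -2.931 0.784 -3.507
v -1.739 -0.472 -4.142
v -1.773 -0.33 -4.412
v -1.93 -0.247 -4.663
v -2.177 -0.238 -4.844
v -2.467 -0.306 -4.92
v -2.741 -0.437 -4.876
v -2.946 -0.604 -4.721
v -3.04 -0.776 -4.484
v -3.006 -0.918 -4.214
v -2.849 -1.001 -3.963
v -2.602 -1.01 -3.782
v -2.312 -0.942 -3.706
v -2.038 -0.811 -3.75
v -2.131 1.751 2.927
v -1.681 2.05 2
v -0.559 1.41 3.58
v -0.109 1.709 2.653
v -0.578 2.44 3.282
v -1.549 2.651 2.879
v -0.691 0.809 2.701
v -1.662 1.02 2.298
v -0.791 1.468 1.861
v -0.721 2.476 2.22
v -1.519 0.984 3.36
v -1.449 1.992 3.719
f 2 1 4
f 2 4 3
f 4 1 5
f 4 5 3
f 5 1 6
f 5 6 3
f 6 1 7
f 6 7 3
f 7 1 8
f 7 8 3
f 8 1 9
f 8 9 3
f 9 1 10
f 9 10 3
f 10 1 11
f 10 11 3
f 11 1 12
f 11 12 3
f 12 1 13
f 12 13 3
f 13 1 14
f 13 14 3
f 14 1 15
f 14 15 3
f 15 1 16
f 15 16 3
f 16 1 2
f 16 2 3
f 18 20 17
f 21 18 17
f 17 20 19
f 19 21 17
f 18 24 20
f 22 18 21
f 22 24 18
f 20 24 19
f 23 21 19
f 19 24 23
f 23 22 21
f 24 22 23
f 26 25 28
f 26 28 27
f 28 25 29
f 28 29 27
f 29 25 30
f 29 30 27
f 30 25 31
f 30 31 27
f 31 25 32
f 31 32 27
f 32 25 33
f 32 33 27
f 33 25 34
f 33 34 27
f 34 25 35
f 34 35 27
f 35 25 36
f 35 36 27
f 36 25 37
f 36 37 27
f 37 25 38
f 37 38 27
f 38 25 39
f 38 39 27
f 39 25 40
f 39 40 27
f 40 25 26
f 40 26 27
f 41 52 46
f 41 46 42
f 41 42 48
f 41 48 51
f 41 51 52
f 42 46 50
f 46 52 45
f 52 51 43
f 51 48 47
f 48 42 49
f 44 50 45
f 44 45 43
f 44 43 47
f 44 47 49
f 44 49 50
f 45 50 46
f 43 45 52
f 47 43 51
f 49 47 48
f 50 49 42



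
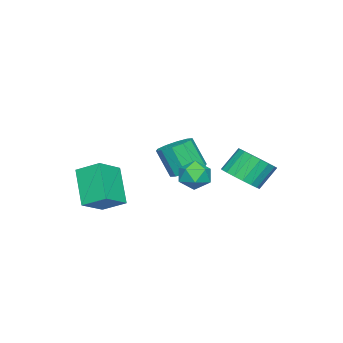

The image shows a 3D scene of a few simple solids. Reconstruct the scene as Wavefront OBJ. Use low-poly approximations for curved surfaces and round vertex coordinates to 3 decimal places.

v -1.574 2.298 0.079
v -0.678 2.804 0.409
v -1.431 3.368 1.59
v -2.326 2.862 1.261
v -0.885 3.129 0.122
v -1.638 3.693 1.303
v -1.228 3.289 -0.174
v -1.981 3.853 1.007
v -1.64 3.254 -0.419
v -2.393 3.818 0.762
v -2.038 3.029 -0.566
v -2.791 3.593 0.615
v -2.345 2.659 -0.585
v -3.098 3.223 0.596
v -2.499 2.218 -0.472
v -3.252 2.782 0.709
v -2.469 1.792 -0.25
v -3.222 2.356 0.931
v -2.262 1.467 0.037
v -3.015 2.031 1.218
v -1.919 1.307 0.333
v -2.672 1.871 1.514
v -1.507 1.342 0.578
v -2.26 1.906 1.759
v -1.109 1.567 0.725
v -1.862 2.131 1.906
v -0.802 1.937 0.744
v -1.555 2.501 1.925
v -0.648 2.378 0.631
v -1.401 2.942 1.812
v 1.651 1.101 1.698
v 2.502 1.375 1.871
v 2.439 0.632 3.354
v 1.589 0.359 3.182
v 2.15 1.773 2.056
v 2.088 1.031 3.539
v 1.608 1.915 2.104
v 1.546 1.172 3.587
v 1.083 1.746 1.997
v 1.02 1.004 3.48
v 0.774 1.331 1.776
v 0.711 0.588 3.259
v 0.801 0.828 1.526
v 0.738 0.085 3.009
v 1.152 0.429 1.341
v 1.09 -0.313 2.824
v 1.694 0.288 1.293
v 1.632 -0.455 2.776
v 2.22 0.456 1.4
v 2.157 -0.286 2.883
v 2.529 0.872 1.621
v 2.466 0.129 3.104
v 1.885 -3.509 0.66
v 1.823 -2.296 1.293
v 3.044 -2.603 -0.963
v 2.982 -1.389 -0.329
v 3.258 -3.851 1.449
v 3.196 -2.637 2.083
v 4.417 -2.944 -0.173
v 4.355 -1.731 0.46
v 3.772 3.136 2.176
v 4.503 2.726 2.38
v 3.037 2.014 2.56
v 3.768 1.604 2.764
v 3.502 2.273 3.239
v 3.956 2.966 3.002
v 3.584 1.774 1.938
v 4.038 2.467 1.701
v 4.387 1.884 2.233
v 4.336 2.193 3.036
v 3.204 2.547 1.904
v 3.153 2.856 2.707
f 2 1 5
f 2 5 3
f 3 5 6
f 3 6 4
f 5 1 7
f 5 7 6
f 6 7 8
f 6 8 4
f 7 1 9
f 7 9 8
f 8 9 10
f 8 10 4
f 9 1 11
f 9 11 10
f 10 11 12
f 10 12 4
f 11 1 13
f 11 13 12
f 12 13 14
f 12 14 4
f 13 1 15
f 13 15 14
f 14 15 16
f 14 16 4
f 15 1 17
f 15 17 16
f 16 17 18
f 16 18 4
f 17 1 19
f 17 19 18
f 18 19 20
f 18 20 4
f 19 1 21
f 19 21 20
f 20 21 22
f 20 22 4
f 21 1 23
f 21 23 22
f 22 23 24
f 22 24 4
f 23 1 25
f 23 25 24
f 24 25 26
f 24 26 4
f 25 1 27
f 25 27 26
f 26 27 28
f 26 28 4
f 27 1 29
f 27 29 28
f 28 29 30
f 28 30 4
f 29 1 2
f 29 2 30
f 30 2 3
f 30 3 4
f 32 31 35
f 32 35 33
f 33 35 36
f 33 36 34
f 35 31 37
f 35 37 36
f 36 37 38
f 36 38 34
f 37 31 39
f 37 39 38
f 38 39 40
f 38 40 34
f 39 31 41
f 39 41 40
f 40 41 42
f 40 42 34
f 41 31 43
f 41 43 42
f 42 43 44
f 42 44 34
f 43 31 45
f 43 45 44
f 44 45 46
f 44 46 34
f 45 31 47
f 45 47 46
f 46 47 48
f 46 48 34
f 47 31 49
f 47 49 48
f 48 49 50
f 48 50 34
f 49 31 51
f 49 51 50
f 50 51 52
f 50 52 34
f 51 31 32
f 51 32 52
f 52 32 33
f 52 33 34
f 54 56 53
f 57 54 53
f 53 56 55
f 55 57 53
f 54 60 56
f 58 54 57
f 58 60 54
f 56 60 55
f 59 57 55
f 55 60 59
f 59 58 57
f 60 58 59
f 61 72 66
f 61 66 62
f 61 62 68
f 61 68 71
f 61 71 72
f 62 66 70
f 66 72 65
f 72 71 63
f 71 68 67
f 68 62 69
f 64 70 65
f 64 65 63
f 64 63 67
f 64 67 69
f 64 69 70
f 65 70 66
f 63 65 72
f 67 63 71
f 69 67 68
f 70 69 62



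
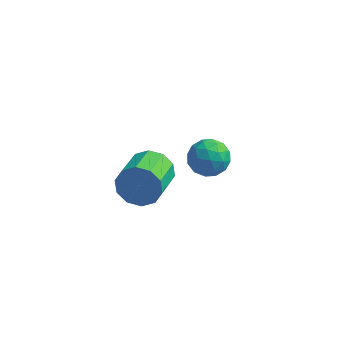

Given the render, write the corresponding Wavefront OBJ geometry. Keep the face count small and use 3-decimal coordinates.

v 0.927 4.494 0.193
v 1.499 3.807 -0.381
v 0.421 3.213 1.221
v 0.993 2.526 0.647
v 1.482 3.255 1.246
v 1.794 4.046 0.611
v 0.126 2.974 0.229
v 0.438 3.765 -0.406
v 1.004 2.868 -0.358
v 1.842 3.041 0.27
v 0.078 3.979 0.57
v 0.916 4.152 1.198
v 1.257 4.263 -0.184
v 0.663 2.757 1.024
v 0.95 3.185 1.376
v 1.287 2.782 1.039
v 1.431 4.403 0.399
v 1.767 4 0.061
v 1.757 3.675 1.018
v 0.153 3.02 0.779
v 0.489 2.617 0.441
v 0.633 4.238 -0.199
v 0.97 3.835 -0.536
v 0.163 3.345 -0.178
v 1.302 3.307 -0.508
v 1.005 2.554 0.096
v 0.495 2.818 -0.15
v 0.679 3.283 -0.523
v 1.795 3.409 -0.139
v 1.498 2.656 0.465
v 1.785 3.084 0.817
v 1.969 3.55 0.444
v 1.504 2.857 -0.126
v 0.422 4.364 0.375
v 0.125 3.611 0.979
v -0.049 3.47 0.396
v 0.135 3.936 0.023
v 0.915 4.466 0.744
v 0.618 3.713 1.348
v 1.241 3.737 1.363
v 1.425 4.202 0.99
v 0.416 4.163 0.966
v -0.277 -0.673 3.342
v 0.127 -0.325 4.259
v 0.201 -2.139 4.914
v -0.203 -2.487 3.998
v -0.526 -0.332 4.314
v -0.452 -2.146 4.97
v -1.084 -0.469 3.999
v -1.009 -2.283 4.655
v -1.333 -0.684 3.433
v -1.259 -2.498 4.088
v -1.18 -0.895 2.832
v -1.105 -2.708 3.487
v -0.681 -1.021 2.426
v -0.607 -2.835 3.081
v -0.028 -1.014 2.37
v 0.046 -2.828 3.026
v 0.529 -0.877 2.685
v 0.604 -2.691 3.341
v 0.779 -0.662 3.252
v 0.853 -2.476 3.907
v 0.625 -0.452 3.853
v 0.7 -2.265 4.508
f 1 38 17
f 38 12 41
f 17 41 6
f 38 41 17
f 1 17 13
f 17 6 18
f 13 18 2
f 17 18 13
f 1 13 22
f 13 2 23
f 22 23 8
f 13 23 22
f 1 22 34
f 22 8 37
f 34 37 11
f 22 37 34
f 1 34 38
f 34 11 42
f 38 42 12
f 34 42 38
f 2 18 29
f 18 6 32
f 29 32 10
f 18 32 29
f 6 41 19
f 41 12 40
f 19 40 5
f 41 40 19
f 12 42 39
f 42 11 35
f 39 35 3
f 42 35 39
f 11 37 36
f 37 8 24
f 36 24 7
f 37 24 36
f 8 23 28
f 23 2 25
f 28 25 9
f 23 25 28
f 4 30 16
f 30 10 31
f 16 31 5
f 30 31 16
f 4 16 14
f 16 5 15
f 14 15 3
f 16 15 14
f 4 14 21
f 14 3 20
f 21 20 7
f 14 20 21
f 4 21 26
f 21 7 27
f 26 27 9
f 21 27 26
f 4 26 30
f 26 9 33
f 30 33 10
f 26 33 30
f 5 31 19
f 31 10 32
f 19 32 6
f 31 32 19
f 3 15 39
f 15 5 40
f 39 40 12
f 15 40 39
f 7 20 36
f 20 3 35
f 36 35 11
f 20 35 36
f 9 27 28
f 27 7 24
f 28 24 8
f 27 24 28
f 10 33 29
f 33 9 25
f 29 25 2
f 33 25 29
f 44 43 47
f 44 47 45
f 45 47 48
f 45 48 46
f 47 43 49
f 47 49 48
f 48 49 50
f 48 50 46
f 49 43 51
f 49 51 50
f 50 51 52
f 50 52 46
f 51 43 53
f 51 53 52
f 52 53 54
f 52 54 46
f 53 43 55
f 53 55 54
f 54 55 56
f 54 56 46
f 55 43 57
f 55 57 56
f 56 57 58
f 56 58 46
f 57 43 59
f 57 59 58
f 58 59 60
f 58 60 46
f 59 43 61
f 59 61 60
f 60 61 62
f 60 62 46
f 61 43 63
f 61 63 62
f 62 63 64
f 62 64 46
f 63 43 44
f 63 44 64
f 64 44 45
f 64 45 46



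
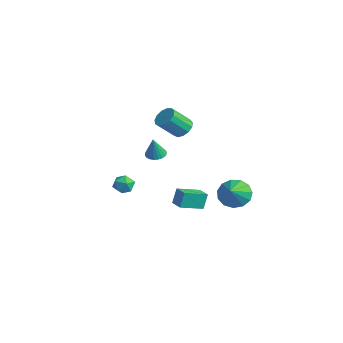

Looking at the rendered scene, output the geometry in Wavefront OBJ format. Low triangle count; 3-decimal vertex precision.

v -2.77 1.293 -3.704
v -2.872 1.607 -2.738
v -2.743 2.682 -4.152
v -2.845 2.996 -3.187
v -1.875 1.304 -3.613
v -1.977 1.618 -2.648
v -1.848 2.693 -4.062
v -1.95 3.007 -3.096
v -2.224 0.053 0.618
v -1.673 -0.069 0.481
v -1.976 -0.233 1.862
v -1.662 0.166 0.532
v -1.747 0.382 0.599
v -1.915 0.541 0.668
v -2.136 0.615 0.729
v -2.372 0.592 0.771
v -2.583 0.476 0.786
v -2.732 0.286 0.773
v -2.792 0.056 0.732
v -2.755 -0.174 0.672
v -2.626 -0.365 0.602
v -2.427 -0.484 0.535
v -2.193 -0.511 0.483
v -1.964 -0.439 0.454
v -1.781 -0.283 0.453
v 1.058 -2.73 0.807
v 1.287 -3.082 0.322
v 0.253 -3.378 0.898
v 0.482 -3.73 0.413
v 0.791 -3.718 0.975
v 1.289 -3.318 0.918
v 0.251 -3.142 0.302
v 0.749 -2.742 0.245
v 0.788 -3.337 0.01
v 1.122 -3.693 0.426
v 0.418 -2.767 0.794
v 0.752 -3.123 1.21
v -0.637 0.834 3.053
v -0.361 1.255 3.496
v -0.448 0.227 4.529
v -0.723 -0.194 4.087
v -0.735 1.308 3.517
v -0.821 0.28 4.55
v -1.077 1.21 3.391
v -1.163 0.182 4.424
v -1.279 0.993 3.158
v -1.366 -0.035 4.191
v -1.278 0.725 2.891
v -1.364 -0.303 3.924
v -1.072 0.492 2.677
v -1.159 -0.536 3.71
v -0.729 0.367 2.581
v -0.816 -0.66 3.615
v -0.356 0.391 2.636
v -0.443 -0.637 3.669
v -0.072 0.555 2.823
v -0.159 -0.473 3.857
v 0.032 0.808 3.084
v -0.055 -0.22 4.117
v -0.075 1.069 3.334
v -0.162 0.041 4.367
v -0.713 3.962 -2.649
v -0.194 4.755 -2.501
v 0.233 3.178 -1.771
v -0.567 4.742 -2.109
v -0.987 4.482 -1.889
v -1.32 4.056 -1.911
v -1.46 3.6 -2.166
v -1.363 3.259 -2.575
v -1.06 3.142 -3.007
v -0.647 3.284 -3.326
v -0.255 3.642 -3.429
v -0.008 4.101 -3.285
v 0.015 4.516 -2.939
f 2 4 1
f 5 2 1
f 1 4 3
f 3 5 1
f 2 8 4
f 6 2 5
f 6 8 2
f 4 8 3
f 7 5 3
f 3 8 7
f 7 6 5
f 8 6 7
f 10 9 12
f 10 12 11
f 12 9 13
f 12 13 11
f 13 9 14
f 13 14 11
f 14 9 15
f 14 15 11
f 15 9 16
f 15 16 11
f 16 9 17
f 16 17 11
f 17 9 18
f 17 18 11
f 18 9 19
f 18 19 11
f 19 9 20
f 19 20 11
f 20 9 21
f 20 21 11
f 21 9 22
f 21 22 11
f 22 9 23
f 22 23 11
f 23 9 24
f 23 24 11
f 24 9 25
f 24 25 11
f 25 9 10
f 25 10 11
f 26 37 31
f 26 31 27
f 26 27 33
f 26 33 36
f 26 36 37
f 27 31 35
f 31 37 30
f 37 36 28
f 36 33 32
f 33 27 34
f 29 35 30
f 29 30 28
f 29 28 32
f 29 32 34
f 29 34 35
f 30 35 31
f 28 30 37
f 32 28 36
f 34 32 33
f 35 34 27
f 39 38 42
f 39 42 40
f 40 42 43
f 40 43 41
f 42 38 44
f 42 44 43
f 43 44 45
f 43 45 41
f 44 38 46
f 44 46 45
f 45 46 47
f 45 47 41
f 46 38 48
f 46 48 47
f 47 48 49
f 47 49 41
f 48 38 50
f 48 50 49
f 49 50 51
f 49 51 41
f 50 38 52
f 50 52 51
f 51 52 53
f 51 53 41
f 52 38 54
f 52 54 53
f 53 54 55
f 53 55 41
f 54 38 56
f 54 56 55
f 55 56 57
f 55 57 41
f 56 38 58
f 56 58 57
f 57 58 59
f 57 59 41
f 58 38 60
f 58 60 59
f 59 60 61
f 59 61 41
f 60 38 39
f 60 39 61
f 61 39 40
f 61 40 41
f 63 62 65
f 63 65 64
f 65 62 66
f 65 66 64
f 66 62 67
f 66 67 64
f 67 62 68
f 67 68 64
f 68 62 69
f 68 69 64
f 69 62 70
f 69 70 64
f 70 62 71
f 70 71 64
f 71 62 72
f 71 72 64
f 72 62 73
f 72 73 64
f 73 62 74
f 73 74 64
f 74 62 63
f 74 63 64



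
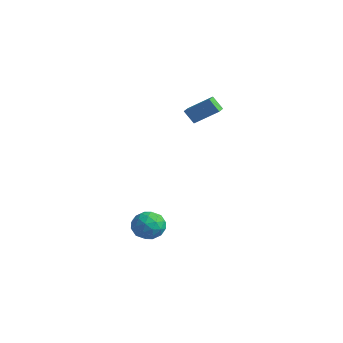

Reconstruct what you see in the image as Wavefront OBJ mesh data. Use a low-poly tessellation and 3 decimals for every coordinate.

v -2.505 -0.992 -3.576
v -1.868 -1.666 -3.037
v -2.832 -2.234 -4.743
v -2.195 -2.908 -4.204
v -3.129 -2.599 -3.779
v -2.927 -1.831 -3.058
v -1.773 -2.069 -4.722
v -1.571 -1.301 -4.001
v -1.415 -2.331 -3.746
v -2.253 -2.659 -3.163
v -2.447 -1.241 -4.617
v -3.285 -1.569 -4.034
v -2.158 -1.22 -3.204
v -2.542 -2.68 -4.576
v -3.091 -2.498 -4.326
v -2.717 -2.894 -4.009
v -2.781 -1.317 -3.216
v -2.406 -1.713 -2.899
v -3.147 -2.261 -3.335
v -2.294 -2.187 -4.881
v -1.919 -2.583 -4.564
v -1.983 -1.006 -3.771
v -1.609 -1.402 -3.454
v -1.553 -1.639 -4.445
v -1.517 -2.007 -3.304
v -1.709 -2.737 -3.99
v -1.461 -2.244 -4.295
v -1.342 -1.793 -3.871
v -2.01 -2.2 -2.961
v -2.202 -2.93 -3.647
v -2.751 -2.748 -3.397
v -2.633 -2.297 -2.973
v -1.744 -2.591 -3.378
v -2.498 -0.97 -4.133
v -2.69 -1.7 -4.819
v -2.067 -1.603 -4.807
v -1.949 -1.152 -4.383
v -2.991 -1.163 -3.79
v -3.183 -1.893 -4.476
v -3.358 -2.107 -3.909
v -3.239 -1.656 -3.485
v -2.956 -1.309 -4.402
v -4.275 1.836 3.622
v -3.197 2.837 4.66
v -4.827 2.505 3.55
v -3.749 3.505 4.588
v -3.751 2.175 2.752
v -2.673 3.175 3.79
v -4.303 2.843 2.68
v -3.225 3.844 3.718
f 1 38 17
f 38 12 41
f 17 41 6
f 38 41 17
f 1 17 13
f 17 6 18
f 13 18 2
f 17 18 13
f 1 13 22
f 13 2 23
f 22 23 8
f 13 23 22
f 1 22 34
f 22 8 37
f 34 37 11
f 22 37 34
f 1 34 38
f 34 11 42
f 38 42 12
f 34 42 38
f 2 18 29
f 18 6 32
f 29 32 10
f 18 32 29
f 6 41 19
f 41 12 40
f 19 40 5
f 41 40 19
f 12 42 39
f 42 11 35
f 39 35 3
f 42 35 39
f 11 37 36
f 37 8 24
f 36 24 7
f 37 24 36
f 8 23 28
f 23 2 25
f 28 25 9
f 23 25 28
f 4 30 16
f 30 10 31
f 16 31 5
f 30 31 16
f 4 16 14
f 16 5 15
f 14 15 3
f 16 15 14
f 4 14 21
f 14 3 20
f 21 20 7
f 14 20 21
f 4 21 26
f 21 7 27
f 26 27 9
f 21 27 26
f 4 26 30
f 26 9 33
f 30 33 10
f 26 33 30
f 5 31 19
f 31 10 32
f 19 32 6
f 31 32 19
f 3 15 39
f 15 5 40
f 39 40 12
f 15 40 39
f 7 20 36
f 20 3 35
f 36 35 11
f 20 35 36
f 9 27 28
f 27 7 24
f 28 24 8
f 27 24 28
f 10 33 29
f 33 9 25
f 29 25 2
f 33 25 29
f 44 46 43
f 47 44 43
f 43 46 45
f 45 47 43
f 44 50 46
f 48 44 47
f 48 50 44
f 46 50 45
f 49 47 45
f 45 50 49
f 49 48 47
f 50 48 49



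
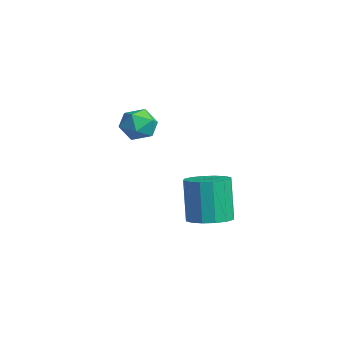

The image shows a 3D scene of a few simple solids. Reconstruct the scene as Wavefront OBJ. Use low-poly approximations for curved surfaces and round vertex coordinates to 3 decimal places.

v -3.065 1.979 0.564
v -2.37 1.506 1.021
v -3.69 0.634 0.119
v -2.995 0.161 0.576
v -3.654 0.642 1.076
v -3.268 1.473 1.351
v -2.792 0.667 -0.211
v -2.406 1.498 0.064
v -2.201 0.695 0.542
v -2.734 0.679 1.337
v -3.326 1.461 -0.197
v -3.859 1.445 0.598
v 2.287 2.382 -3.018
v 3.257 2.238 -2.736
v 2.662 2.333 -0.641
v 1.693 2.478 -0.922
v 3.203 2.762 -2.775
v 2.608 2.857 -0.68
v 2.903 3.184 -2.879
v 2.308 3.279 -0.784
v 2.439 3.391 -3.02
v 1.844 3.486 -0.925
v 1.934 3.328 -3.161
v 1.339 3.424 -1.066
v 1.523 3.012 -3.263
v 0.929 3.107 -1.168
v 1.318 2.527 -3.299
v 0.723 2.622 -1.204
v 1.372 2.003 -3.26
v 0.777 2.098 -1.165
v 1.672 1.581 -3.156
v 1.077 1.676 -1.061
v 2.136 1.374 -3.015
v 1.541 1.469 -0.92
v 2.641 1.436 -2.874
v 2.046 1.532 -0.779
v 3.051 1.753 -2.772
v 2.457 1.848 -0.677
f 1 12 6
f 1 6 2
f 1 2 8
f 1 8 11
f 1 11 12
f 2 6 10
f 6 12 5
f 12 11 3
f 11 8 7
f 8 2 9
f 4 10 5
f 4 5 3
f 4 3 7
f 4 7 9
f 4 9 10
f 5 10 6
f 3 5 12
f 7 3 11
f 9 7 8
f 10 9 2
f 14 13 17
f 14 17 15
f 15 17 18
f 15 18 16
f 17 13 19
f 17 19 18
f 18 19 20
f 18 20 16
f 19 13 21
f 19 21 20
f 20 21 22
f 20 22 16
f 21 13 23
f 21 23 22
f 22 23 24
f 22 24 16
f 23 13 25
f 23 25 24
f 24 25 26
f 24 26 16
f 25 13 27
f 25 27 26
f 26 27 28
f 26 28 16
f 27 13 29
f 27 29 28
f 28 29 30
f 28 30 16
f 29 13 31
f 29 31 30
f 30 31 32
f 30 32 16
f 31 13 33
f 31 33 32
f 32 33 34
f 32 34 16
f 33 13 35
f 33 35 34
f 34 35 36
f 34 36 16
f 35 13 37
f 35 37 36
f 36 37 38
f 36 38 16
f 37 13 14
f 37 14 38
f 38 14 15
f 38 15 16



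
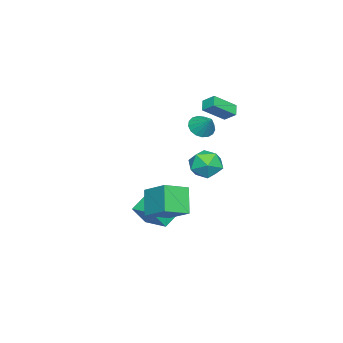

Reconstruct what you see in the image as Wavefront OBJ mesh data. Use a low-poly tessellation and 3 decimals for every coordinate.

v 1.499 -2.579 -4.931
v 0.011 -2.065 -3.978
v 2.301 -0.916 -4.575
v 0.813 -0.402 -3.623
v 2.127 -3.158 -3.637
v 0.639 -2.644 -2.685
v 2.929 -1.495 -3.282
v 1.441 -0.981 -2.329
v 3.351 -0.247 -3.192
v 2.266 -0.742 -1.687
v 4.087 1.327 -2.143
v 3.002 0.832 -0.638
v 4.618 -1.232 -2.602
v 3.533 -1.727 -1.097
v 5.354 0.342 -1.553
v 4.269 -0.153 -0.048
v -0.879 0.937 -1.251
v -0.363 1.624 -0.43
v -0.457 -0.624 -0.21
v 0.059 0.063 0.611
v -1.119 0.097 0.462
v -1.38 1.062 -0.181
v 0.56 -0.062 -0.459
v 0.299 0.903 -1.102
v 0.526 1.006 0.06
v -0.512 1.105 0.629
v -0.308 -0.105 -1.269
v -1.346 -0.006 -0.7
v -2.81 0.734 3.236
v -2.676 1.522 3.82
v -2.149 0.975 2.758
v -2.016 1.764 3.342
v -1.684 -0.244 4.298
v -1.551 0.545 4.882
v -1.024 -0.002 3.82
v -0.89 0.786 4.404
v 0.8 0.714 3.346
v 1.39 0.115 3.528
v 1.36 1.566 4.334
v 1.567 0.341 3.233
v 1.569 0.652 2.964
v 1.394 0.978 2.782
v 1.083 1.243 2.73
v 0.708 1.386 2.818
v 0.354 1.376 3.027
v 0.102 1.214 3.31
v 0.01 0.937 3.6
v 0.099 0.61 3.833
v 0.349 0.306 3.953
v 0.702 0.095 3.935
v 1.078 0.026 3.782
f 2 4 1
f 5 2 1
f 1 4 3
f 3 5 1
f 2 8 4
f 6 2 5
f 6 8 2
f 4 8 3
f 7 5 3
f 3 8 7
f 7 6 5
f 8 6 7
f 10 12 9
f 13 10 9
f 9 12 11
f 11 13 9
f 10 16 12
f 14 10 13
f 14 16 10
f 12 16 11
f 15 13 11
f 11 16 15
f 15 14 13
f 16 14 15
f 17 28 22
f 17 22 18
f 17 18 24
f 17 24 27
f 17 27 28
f 18 22 26
f 22 28 21
f 28 27 19
f 27 24 23
f 24 18 25
f 20 26 21
f 20 21 19
f 20 19 23
f 20 23 25
f 20 25 26
f 21 26 22
f 19 21 28
f 23 19 27
f 25 23 24
f 26 25 18
f 30 32 29
f 33 30 29
f 29 32 31
f 31 33 29
f 30 36 32
f 34 30 33
f 34 36 30
f 32 36 31
f 35 33 31
f 31 36 35
f 35 34 33
f 36 34 35
f 38 37 40
f 38 40 39
f 40 37 41
f 40 41 39
f 41 37 42
f 41 42 39
f 42 37 43
f 42 43 39
f 43 37 44
f 43 44 39
f 44 37 45
f 44 45 39
f 45 37 46
f 45 46 39
f 46 37 47
f 46 47 39
f 47 37 48
f 47 48 39
f 48 37 49
f 48 49 39
f 49 37 50
f 49 50 39
f 50 37 51
f 50 51 39
f 51 37 38
f 51 38 39



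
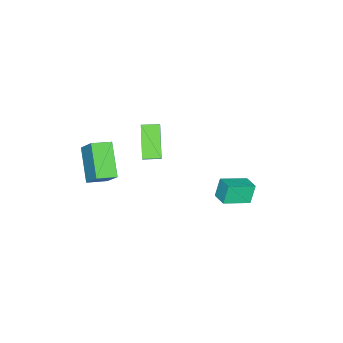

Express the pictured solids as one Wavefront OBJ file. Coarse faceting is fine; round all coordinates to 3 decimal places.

v 0.009 1.532 -1.733
v -0.432 1.589 -0.683
v -1.126 2.495 -2.262
v -1.567 2.552 -1.213
v 0.547 2.268 -1.547
v 0.106 2.325 -0.498
v -0.588 3.231 -2.077
v -1.029 3.288 -1.027
v -4.004 -4.929 -2.247
v -3.277 -4.543 -1.388
v -4.502 -4.051 -2.22
v -3.775 -3.665 -1.361
v -2.685 -4.135 -3.719
v -1.958 -3.749 -2.86
v -3.183 -3.257 -3.692
v -2.456 -2.871 -2.833
v 1.492 -4.114 1.068
v 1.876 -3.294 2.136
v 2.798 -3.08 -0.195
v 3.182 -2.26 0.873
v 2.318 -4.84 1.327
v 2.702 -4.02 2.395
v 3.624 -3.806 0.064
v 4.008 -2.986 1.132
f 2 4 1
f 5 2 1
f 1 4 3
f 3 5 1
f 2 8 4
f 6 2 5
f 6 8 2
f 4 8 3
f 7 5 3
f 3 8 7
f 7 6 5
f 8 6 7
f 10 12 9
f 13 10 9
f 9 12 11
f 11 13 9
f 10 16 12
f 14 10 13
f 14 16 10
f 12 16 11
f 15 13 11
f 11 16 15
f 15 14 13
f 16 14 15
f 18 20 17
f 21 18 17
f 17 20 19
f 19 21 17
f 18 24 20
f 22 18 21
f 22 24 18
f 20 24 19
f 23 21 19
f 19 24 23
f 23 22 21
f 24 22 23



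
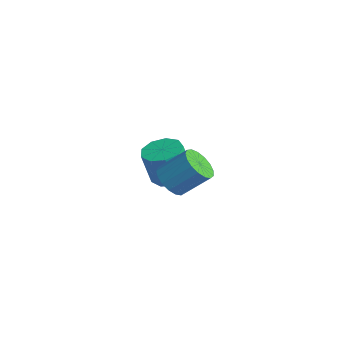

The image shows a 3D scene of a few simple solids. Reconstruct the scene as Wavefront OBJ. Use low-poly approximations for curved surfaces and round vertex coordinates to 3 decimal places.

v -1.561 0.768 -1.889
v -0.573 1.052 -1.733
v -0.731 0.596 0.104
v -1.719 0.312 -0.051
v -1.005 1.608 -1.633
v -1.163 1.153 0.205
v -1.697 1.771 -1.652
v -1.855 1.316 0.186
v -2.325 1.465 -1.782
v -2.483 1.009 0.056
v -2.596 0.832 -1.962
v -2.754 0.377 -0.124
v -2.383 0.169 -2.108
v -2.541 -0.286 -0.27
v -1.785 -0.213 -2.151
v -1.943 -0.669 -0.314
v -1.082 -0.137 -2.072
v -1.24 -0.593 -0.234
v -0.603 0.363 -1.907
v -0.761 -0.093 -0.069
v 3.232 -2.278 1.791
v 3.712 -1.872 1.132
v 4.428 -0.837 2.291
v 3.948 -1.242 2.949
v 3.345 -1.64 1.152
v 4.06 -0.605 2.31
v 2.951 -1.553 1.317
v 3.666 -0.518 2.475
v 2.622 -1.633 1.591
v 3.337 -0.598 2.749
v 2.433 -1.86 1.911
v 3.148 -0.825 3.069
v 2.427 -2.183 2.204
v 3.142 -1.148 3.362
v 2.605 -2.527 2.401
v 3.321 -1.492 3.559
v 2.927 -2.815 2.459
v 3.643 -1.78 3.617
v 3.319 -2.979 2.364
v 4.035 -1.944 3.522
v 3.691 -2.983 2.138
v 4.407 -1.948 3.296
v 3.958 -2.825 1.832
v 4.673 -1.79 2.99
v 4.059 -2.542 1.517
v 4.774 -1.507 2.675
v 3.97 -2.198 1.264
v 4.685 -1.163 2.422
f 2 1 5
f 2 5 3
f 3 5 6
f 3 6 4
f 5 1 7
f 5 7 6
f 6 7 8
f 6 8 4
f 7 1 9
f 7 9 8
f 8 9 10
f 8 10 4
f 9 1 11
f 9 11 10
f 10 11 12
f 10 12 4
f 11 1 13
f 11 13 12
f 12 13 14
f 12 14 4
f 13 1 15
f 13 15 14
f 14 15 16
f 14 16 4
f 15 1 17
f 15 17 16
f 16 17 18
f 16 18 4
f 17 1 19
f 17 19 18
f 18 19 20
f 18 20 4
f 19 1 2
f 19 2 20
f 20 2 3
f 20 3 4
f 22 21 25
f 22 25 23
f 23 25 26
f 23 26 24
f 25 21 27
f 25 27 26
f 26 27 28
f 26 28 24
f 27 21 29
f 27 29 28
f 28 29 30
f 28 30 24
f 29 21 31
f 29 31 30
f 30 31 32
f 30 32 24
f 31 21 33
f 31 33 32
f 32 33 34
f 32 34 24
f 33 21 35
f 33 35 34
f 34 35 36
f 34 36 24
f 35 21 37
f 35 37 36
f 36 37 38
f 36 38 24
f 37 21 39
f 37 39 38
f 38 39 40
f 38 40 24
f 39 21 41
f 39 41 40
f 40 41 42
f 40 42 24
f 41 21 43
f 41 43 42
f 42 43 44
f 42 44 24
f 43 21 45
f 43 45 44
f 44 45 46
f 44 46 24
f 45 21 47
f 45 47 46
f 46 47 48
f 46 48 24
f 47 21 22
f 47 22 48
f 48 22 23
f 48 23 24



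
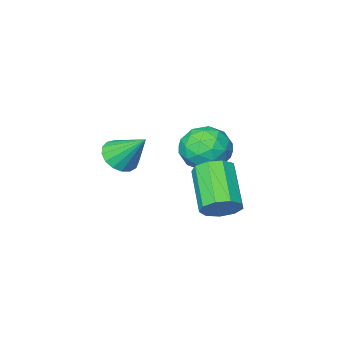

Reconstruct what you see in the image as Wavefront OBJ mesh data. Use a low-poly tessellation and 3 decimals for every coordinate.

v 1.385 1.38 -0.152
v 1.892 1.769 -0.316
v 1.035 2.26 0.852
v 1.653 1.877 -0.494
v 1.353 1.87 -0.593
v 1.061 1.752 -0.591
v 0.842 1.548 -0.488
v 0.748 1.305 -0.309
v 0.8 1.08 -0.093
v 0.986 0.924 0.109
v 1.263 0.872 0.251
v 1.568 0.936 0.301
v 1.831 1.102 0.247
v 1.992 1.332 0.102
v 2.014 1.573 -0.102
v -2.81 1.22 -1.268
v -1.959 1.293 -0.911
v -2.521 -0.193 -1.669
v -1.67 -0.12 -1.312
v -2.408 -0.127 -0.753
v -2.586 0.746 -0.505
v -1.894 0.354 -2.075
v -2.072 1.227 -1.827
v -1.393 0.757 -1.41
v -1.711 0.46 -0.593
v -2.769 0.64 -1.987
v -3.087 0.343 -1.17
v -2.41 1.381 -1.054
v -2.07 -0.281 -1.526
v -2.504 -0.284 -1.197
v -2.004 -0.242 -0.988
v -2.778 1.059 -0.816
v -2.278 1.102 -0.606
v -2.542 0.267 -0.513
v -2.202 -0.002 -1.974
v -1.702 0.041 -1.764
v -2.476 1.342 -1.592
v -1.976 1.384 -1.383
v -1.938 0.833 -2.067
v -1.577 1.108 -1.137
v -1.407 0.278 -1.373
v -1.539 0.556 -1.822
v -1.644 1.07 -1.676
v -1.764 0.934 -0.657
v -1.594 0.103 -0.893
v -2.027 0.099 -0.565
v -2.132 0.613 -0.419
v -1.431 0.619 -0.951
v -2.886 0.997 -1.687
v -2.716 0.166 -1.923
v -2.348 0.487 -2.161
v -2.453 1.001 -2.015
v -3.073 0.822 -1.207
v -2.903 -0.008 -1.443
v -2.836 0.03 -0.904
v -2.941 0.544 -0.758
v -3.049 0.481 -1.629
v -1.32 2.792 -2.629
v -1.056 2.338 -3.077
v -1.636 1.035 -2.098
v -1.9 1.488 -1.651
v -0.736 2.444 -2.746
v -1.316 1.14 -1.768
v -0.689 2.713 -2.361
v -1.269 1.409 -1.383
v -0.938 3.018 -2.101
v -1.518 1.715 -1.123
v -1.365 3.218 -2.088
v -1.945 1.914 -1.11
v -1.772 3.218 -2.329
v -2.352 1.915 -1.35
v -1.967 3.019 -2.71
v -2.546 1.715 -1.731
v -1.859 2.714 -3.053
v -2.439 1.41 -2.075
v -1.499 2.445 -3.198
v -2.079 1.141 -2.22
f 2 1 4
f 2 4 3
f 4 1 5
f 4 5 3
f 5 1 6
f 5 6 3
f 6 1 7
f 6 7 3
f 7 1 8
f 7 8 3
f 8 1 9
f 8 9 3
f 9 1 10
f 9 10 3
f 10 1 11
f 10 11 3
f 11 1 12
f 11 12 3
f 12 1 13
f 12 13 3
f 13 1 14
f 13 14 3
f 14 1 15
f 14 15 3
f 15 1 2
f 15 2 3
f 16 53 32
f 53 27 56
f 32 56 21
f 53 56 32
f 16 32 28
f 32 21 33
f 28 33 17
f 32 33 28
f 16 28 37
f 28 17 38
f 37 38 23
f 28 38 37
f 16 37 49
f 37 23 52
f 49 52 26
f 37 52 49
f 16 49 53
f 49 26 57
f 53 57 27
f 49 57 53
f 17 33 44
f 33 21 47
f 44 47 25
f 33 47 44
f 21 56 34
f 56 27 55
f 34 55 20
f 56 55 34
f 27 57 54
f 57 26 50
f 54 50 18
f 57 50 54
f 26 52 51
f 52 23 39
f 51 39 22
f 52 39 51
f 23 38 43
f 38 17 40
f 43 40 24
f 38 40 43
f 19 45 31
f 45 25 46
f 31 46 20
f 45 46 31
f 19 31 29
f 31 20 30
f 29 30 18
f 31 30 29
f 19 29 36
f 29 18 35
f 36 35 22
f 29 35 36
f 19 36 41
f 36 22 42
f 41 42 24
f 36 42 41
f 19 41 45
f 41 24 48
f 45 48 25
f 41 48 45
f 20 46 34
f 46 25 47
f 34 47 21
f 46 47 34
f 18 30 54
f 30 20 55
f 54 55 27
f 30 55 54
f 22 35 51
f 35 18 50
f 51 50 26
f 35 50 51
f 24 42 43
f 42 22 39
f 43 39 23
f 42 39 43
f 25 48 44
f 48 24 40
f 44 40 17
f 48 40 44
f 59 58 62
f 59 62 60
f 60 62 63
f 60 63 61
f 62 58 64
f 62 64 63
f 63 64 65
f 63 65 61
f 64 58 66
f 64 66 65
f 65 66 67
f 65 67 61
f 66 58 68
f 66 68 67
f 67 68 69
f 67 69 61
f 68 58 70
f 68 70 69
f 69 70 71
f 69 71 61
f 70 58 72
f 70 72 71
f 71 72 73
f 71 73 61
f 72 58 74
f 72 74 73
f 73 74 75
f 73 75 61
f 74 58 76
f 74 76 75
f 75 76 77
f 75 77 61
f 76 58 59
f 76 59 77
f 77 59 60
f 77 60 61

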